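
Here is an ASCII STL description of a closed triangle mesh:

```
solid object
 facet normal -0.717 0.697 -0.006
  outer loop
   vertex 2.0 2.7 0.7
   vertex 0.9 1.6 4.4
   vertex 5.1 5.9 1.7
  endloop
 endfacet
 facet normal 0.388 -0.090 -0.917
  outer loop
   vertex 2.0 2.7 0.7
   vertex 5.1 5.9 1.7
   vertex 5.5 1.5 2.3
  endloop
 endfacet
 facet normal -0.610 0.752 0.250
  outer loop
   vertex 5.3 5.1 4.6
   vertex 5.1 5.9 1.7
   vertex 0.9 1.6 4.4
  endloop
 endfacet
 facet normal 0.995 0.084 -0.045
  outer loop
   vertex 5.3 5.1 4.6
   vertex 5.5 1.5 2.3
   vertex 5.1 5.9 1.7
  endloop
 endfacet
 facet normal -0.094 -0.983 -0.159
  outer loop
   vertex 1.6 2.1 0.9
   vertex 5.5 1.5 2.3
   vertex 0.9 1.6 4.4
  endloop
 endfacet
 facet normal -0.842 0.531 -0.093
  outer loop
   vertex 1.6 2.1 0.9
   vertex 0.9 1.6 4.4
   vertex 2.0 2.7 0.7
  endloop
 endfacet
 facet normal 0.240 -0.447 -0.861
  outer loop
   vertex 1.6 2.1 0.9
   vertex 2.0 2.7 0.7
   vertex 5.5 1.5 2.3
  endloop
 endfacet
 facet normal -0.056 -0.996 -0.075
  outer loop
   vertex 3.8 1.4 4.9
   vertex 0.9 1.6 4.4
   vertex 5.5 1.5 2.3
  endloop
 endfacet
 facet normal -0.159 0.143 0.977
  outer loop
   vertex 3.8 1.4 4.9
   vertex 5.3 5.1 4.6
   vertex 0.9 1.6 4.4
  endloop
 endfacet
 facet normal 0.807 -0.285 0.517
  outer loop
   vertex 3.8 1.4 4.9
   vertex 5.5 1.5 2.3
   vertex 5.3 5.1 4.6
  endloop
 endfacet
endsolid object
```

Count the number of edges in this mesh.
15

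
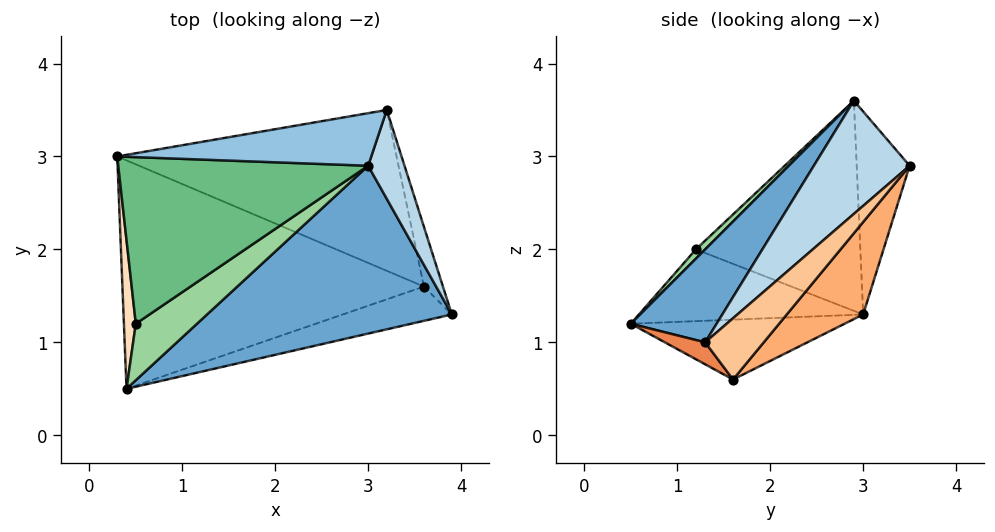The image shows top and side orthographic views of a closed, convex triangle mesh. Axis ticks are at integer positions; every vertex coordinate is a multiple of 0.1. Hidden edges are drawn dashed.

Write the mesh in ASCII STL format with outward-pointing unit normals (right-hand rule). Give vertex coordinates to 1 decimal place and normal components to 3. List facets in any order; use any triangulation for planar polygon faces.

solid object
 facet normal 0.214 -0.797 0.565
  outer loop
   vertex 3.0 2.9 3.6
   vertex 0.4 0.5 1.2
   vertex 3.9 1.3 1.0
  endloop
 endfacet
 facet normal -0.416 0.746 0.520
  outer loop
   vertex 3.2 3.5 2.9
   vertex 0.3 3.0 1.3
   vertex 3.0 2.9 3.6
  endloop
 endfacet
 facet normal 0.951 0.039 0.305
  outer loop
   vertex 3.2 3.5 2.9
   vertex 3.0 2.9 3.6
   vertex 3.9 1.3 1.0
  endloop
 endfacet
 facet normal -0.195 0.031 -0.980
  outer loop
   vertex 3.6 1.6 0.6
   vertex 0.4 0.5 1.2
   vertex 0.3 3.0 1.3
  endloop
 endfacet
 facet normal 0.132 -0.743 -0.656
  outer loop
   vertex 3.6 1.6 0.6
   vertex 3.9 1.3 1.0
   vertex 0.4 0.5 1.2
  endloop
 endfacet
 facet normal 0.200 0.772 -0.603
  outer loop
   vertex 3.6 1.6 0.6
   vertex 0.3 3.0 1.3
   vertex 3.2 3.5 2.9
  endloop
 endfacet
 facet normal 0.833 0.489 -0.259
  outer loop
   vertex 3.6 1.6 0.6
   vertex 3.2 3.5 2.9
   vertex 3.9 1.3 1.0
  endloop
 endfacet
 facet normal -0.985 -0.046 0.163
  outer loop
   vertex 0.5 1.2 2.0
   vertex 0.3 3.0 1.3
   vertex 0.4 0.5 1.2
  endloop
 endfacet
 facet normal -0.628 0.221 0.747
  outer loop
   vertex 0.5 1.2 2.0
   vertex 3.0 2.9 3.6
   vertex 0.3 3.0 1.3
  endloop
 endfacet
 facet normal 0.098 -0.755 0.648
  outer loop
   vertex 0.5 1.2 2.0
   vertex 0.4 0.5 1.2
   vertex 3.0 2.9 3.6
  endloop
 endfacet
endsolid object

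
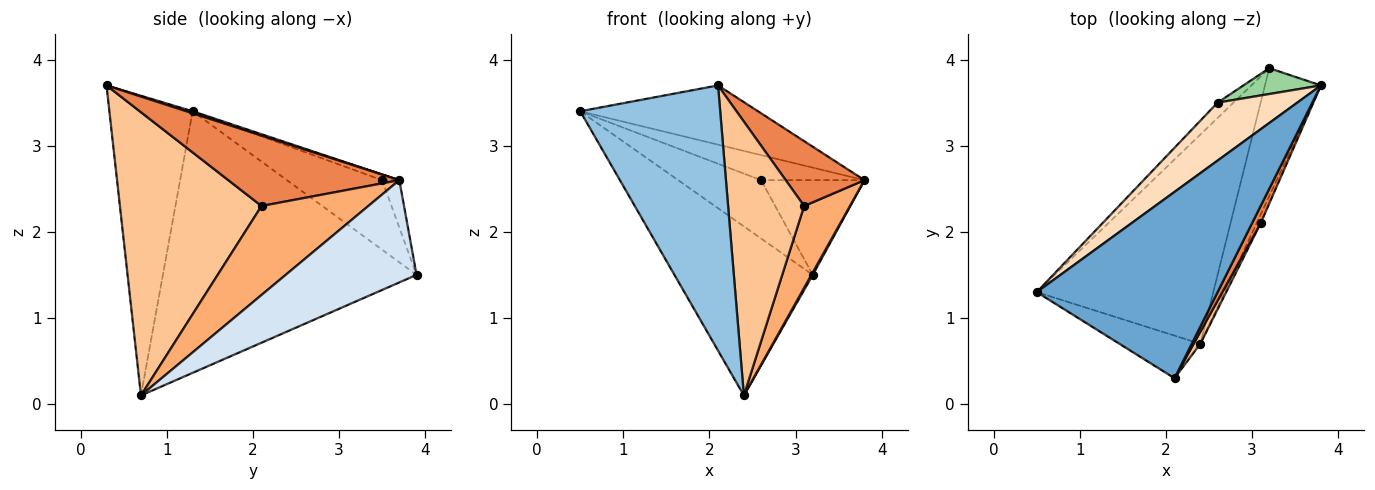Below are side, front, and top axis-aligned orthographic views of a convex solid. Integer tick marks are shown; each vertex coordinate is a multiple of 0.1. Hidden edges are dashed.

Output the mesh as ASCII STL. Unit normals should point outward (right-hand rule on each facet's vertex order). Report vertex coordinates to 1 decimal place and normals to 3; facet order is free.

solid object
 facet normal 0.011 0.303 0.953
  outer loop
   vertex 2.1 0.3 3.7
   vertex 3.8 3.7 2.6
   vertex 0.5 1.3 3.4
  endloop
 endfacet
 facet normal -0.506 -0.851 -0.137
  outer loop
   vertex 2.4 0.7 0.1
   vertex 2.1 0.3 3.7
   vertex 0.5 1.3 3.4
  endloop
 endfacet
 facet normal -0.755 0.412 -0.510
  outer loop
   vertex 3.2 3.9 1.5
   vertex 2.4 0.7 0.1
   vertex 0.5 1.3 3.4
  endloop
 endfacet
 facet normal 0.877 -0.009 -0.480
  outer loop
   vertex 3.2 3.9 1.5
   vertex 3.8 3.7 2.6
   vertex 2.4 0.7 0.1
  endloop
 endfacet
 facet normal 0.903 -0.416 0.110
  outer loop
   vertex 3.1 2.1 2.3
   vertex 3.8 3.7 2.6
   vertex 2.1 0.3 3.7
  endloop
 endfacet
 facet normal 0.918 -0.394 -0.041
  outer loop
   vertex 3.1 2.1 2.3
   vertex 2.4 0.7 0.1
   vertex 3.8 3.7 2.6
  endloop
 endfacet
 facet normal 0.881 -0.473 0.021
  outer loop
   vertex 3.1 2.1 2.3
   vertex 2.1 0.3 3.7
   vertex 2.4 0.7 0.1
  endloop
 endfacet
 facet normal -0.066 0.396 0.916
  outer loop
   vertex 2.6 3.5 2.6
   vertex 0.5 1.3 3.4
   vertex 3.8 3.7 2.6
  endloop
 endfacet
 facet normal -0.743 0.647 -0.170
  outer loop
   vertex 2.6 3.5 2.6
   vertex 3.2 3.9 1.5
   vertex 0.5 1.3 3.4
  endloop
 endfacet
 facet normal -0.159 0.953 0.260
  outer loop
   vertex 2.6 3.5 2.6
   vertex 3.8 3.7 2.6
   vertex 3.2 3.9 1.5
  endloop
 endfacet
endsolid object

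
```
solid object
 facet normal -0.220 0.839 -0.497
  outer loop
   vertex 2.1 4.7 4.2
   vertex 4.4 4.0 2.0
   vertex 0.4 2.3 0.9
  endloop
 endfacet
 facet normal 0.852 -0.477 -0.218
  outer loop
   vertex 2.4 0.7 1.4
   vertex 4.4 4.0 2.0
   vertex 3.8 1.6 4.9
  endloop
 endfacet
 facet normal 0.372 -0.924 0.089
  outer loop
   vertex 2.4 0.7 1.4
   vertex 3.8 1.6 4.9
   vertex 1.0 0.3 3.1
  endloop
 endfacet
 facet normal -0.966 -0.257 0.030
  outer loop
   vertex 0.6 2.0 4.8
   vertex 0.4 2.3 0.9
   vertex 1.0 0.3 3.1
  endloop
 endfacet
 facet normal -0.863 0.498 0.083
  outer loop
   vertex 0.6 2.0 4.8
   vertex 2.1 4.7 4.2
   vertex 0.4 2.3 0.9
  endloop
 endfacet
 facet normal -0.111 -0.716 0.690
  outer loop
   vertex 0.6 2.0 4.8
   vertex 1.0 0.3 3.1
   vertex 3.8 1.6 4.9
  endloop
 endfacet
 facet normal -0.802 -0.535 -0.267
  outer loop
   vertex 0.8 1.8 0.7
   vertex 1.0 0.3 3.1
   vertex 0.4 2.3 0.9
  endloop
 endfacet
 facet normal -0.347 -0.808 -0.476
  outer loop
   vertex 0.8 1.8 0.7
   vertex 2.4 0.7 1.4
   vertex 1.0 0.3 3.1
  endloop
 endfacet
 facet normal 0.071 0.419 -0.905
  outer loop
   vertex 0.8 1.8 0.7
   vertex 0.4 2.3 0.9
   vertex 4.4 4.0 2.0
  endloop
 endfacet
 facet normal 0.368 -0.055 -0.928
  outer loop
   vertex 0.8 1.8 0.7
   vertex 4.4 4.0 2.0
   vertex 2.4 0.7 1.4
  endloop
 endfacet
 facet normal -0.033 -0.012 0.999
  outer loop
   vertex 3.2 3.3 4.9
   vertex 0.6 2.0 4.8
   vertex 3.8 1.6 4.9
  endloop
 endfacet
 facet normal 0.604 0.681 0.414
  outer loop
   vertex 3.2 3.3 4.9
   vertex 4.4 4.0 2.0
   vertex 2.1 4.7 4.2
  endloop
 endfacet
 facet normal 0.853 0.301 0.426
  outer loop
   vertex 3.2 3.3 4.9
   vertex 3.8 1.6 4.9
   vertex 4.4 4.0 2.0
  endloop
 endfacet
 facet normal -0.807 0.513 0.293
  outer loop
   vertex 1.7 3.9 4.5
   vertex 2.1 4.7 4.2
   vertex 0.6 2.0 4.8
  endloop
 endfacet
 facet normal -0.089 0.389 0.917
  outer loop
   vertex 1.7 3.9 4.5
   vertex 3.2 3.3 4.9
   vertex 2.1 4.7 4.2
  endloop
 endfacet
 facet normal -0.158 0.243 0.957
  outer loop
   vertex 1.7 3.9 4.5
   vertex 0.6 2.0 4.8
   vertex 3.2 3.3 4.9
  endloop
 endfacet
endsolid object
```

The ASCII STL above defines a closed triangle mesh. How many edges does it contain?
24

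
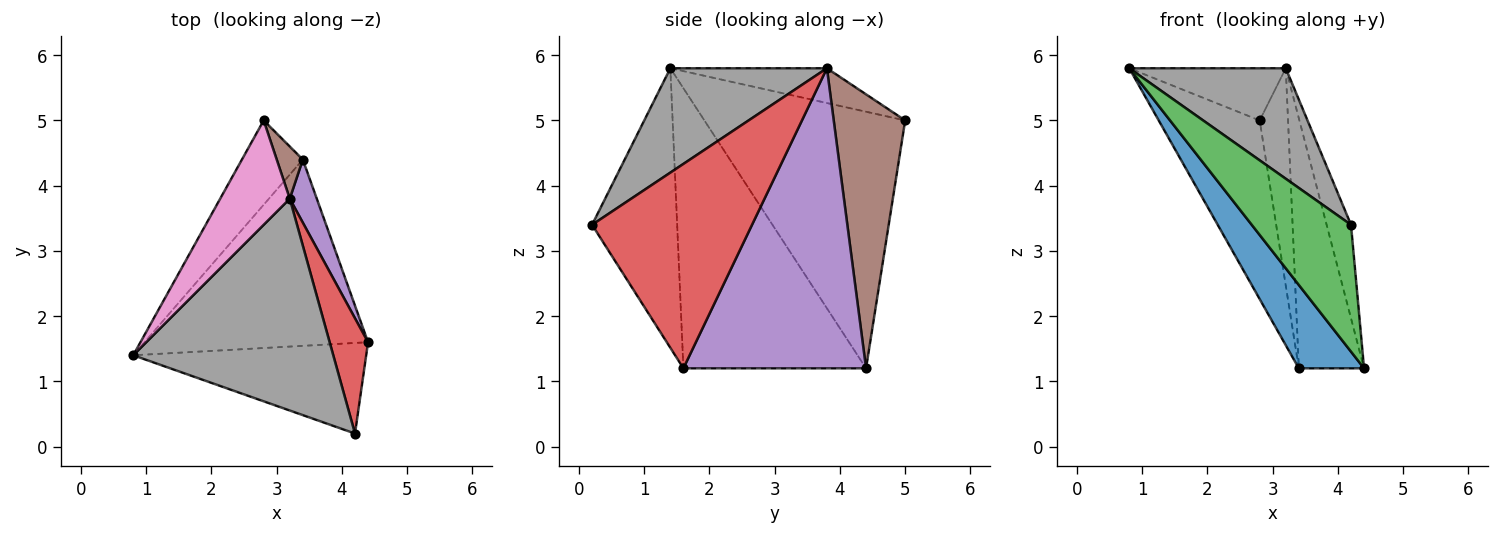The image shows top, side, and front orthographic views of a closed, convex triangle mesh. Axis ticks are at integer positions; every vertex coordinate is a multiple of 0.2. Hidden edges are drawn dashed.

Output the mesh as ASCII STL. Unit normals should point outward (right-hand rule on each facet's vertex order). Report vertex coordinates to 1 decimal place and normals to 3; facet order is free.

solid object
 facet normal -0.753 -0.269 -0.601
  outer loop
   vertex 3.4 4.4 1.2
   vertex 4.4 1.6 1.2
   vertex 0.8 1.4 5.8
  endloop
 endfacet
 facet normal -0.874 0.439 -0.207
  outer loop
   vertex 3.4 4.4 1.2
   vertex 0.8 1.4 5.8
   vertex 2.8 5.0 5.0
  endloop
 endfacet
 facet normal -0.572 -0.667 -0.477
  outer loop
   vertex 4.2 0.2 3.4
   vertex 0.8 1.4 5.8
   vertex 4.4 1.6 1.2
  endloop
 endfacet
 facet normal 0.972 0.148 0.183
  outer loop
   vertex 3.2 3.8 5.8
   vertex 4.2 0.2 3.4
   vertex 4.4 1.6 1.2
  endloop
 endfacet
 facet normal 0.938 0.335 0.085
  outer loop
   vertex 3.2 3.8 5.8
   vertex 4.4 1.6 1.2
   vertex 3.4 4.4 1.2
  endloop
 endfacet
 facet normal 0.926 0.367 0.088
  outer loop
   vertex 3.2 3.8 5.8
   vertex 3.4 4.4 1.2
   vertex 2.8 5.0 5.0
  endloop
 endfacet
 facet normal -0.408 0.408 0.816
  outer loop
   vertex 3.2 3.8 5.8
   vertex 2.8 5.0 5.0
   vertex 0.8 1.4 5.8
  endloop
 endfacet
 facet normal 0.420 -0.420 0.805
  outer loop
   vertex 3.2 3.8 5.8
   vertex 0.8 1.4 5.8
   vertex 4.2 0.2 3.4
  endloop
 endfacet
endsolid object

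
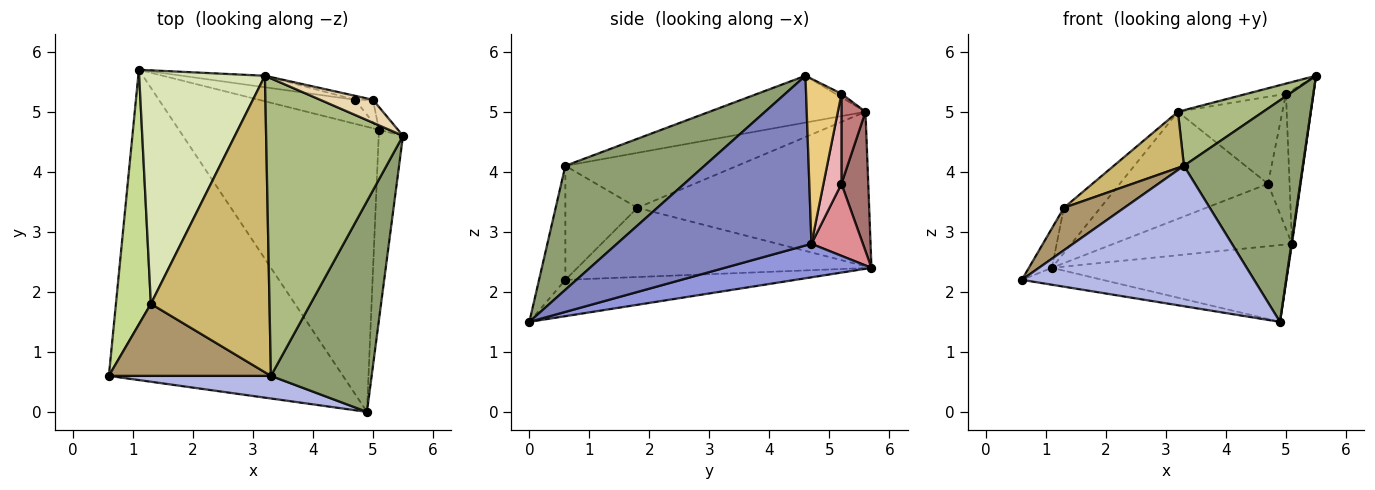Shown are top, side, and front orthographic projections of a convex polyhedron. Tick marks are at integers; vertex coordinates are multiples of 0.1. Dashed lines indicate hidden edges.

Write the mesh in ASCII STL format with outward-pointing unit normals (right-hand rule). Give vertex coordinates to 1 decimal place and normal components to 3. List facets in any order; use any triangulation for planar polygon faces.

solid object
 facet normal -0.153 0.054 -0.987
  outer loop
   vertex 4.9 0.0 1.5
   vertex 0.6 0.6 2.2
   vertex 1.1 5.7 2.4
  endloop
 endfacet
 facet normal 0.990 -0.003 -0.142
  outer loop
   vertex 5.1 4.7 2.8
   vertex 5.5 4.6 5.6
   vertex 4.9 0.0 1.5
  endloop
 endfacet
 facet normal 0.160 0.257 -0.953
  outer loop
   vertex 5.1 4.7 2.8
   vertex 4.9 0.0 1.5
   vertex 1.1 5.7 2.4
  endloop
 endfacet
 facet normal -0.111 -0.981 0.158
  outer loop
   vertex 3.3 0.6 4.1
   vertex 0.6 0.6 2.2
   vertex 4.9 0.0 1.5
  endloop
 endfacet
 facet normal 0.647 -0.553 0.526
  outer loop
   vertex 3.3 0.6 4.1
   vertex 4.9 0.0 1.5
   vertex 5.5 4.6 5.6
  endloop
 endfacet
 facet normal -0.319 -0.174 0.932
  outer loop
   vertex 3.3 0.6 4.1
   vertex 5.5 4.6 5.6
   vertex 3.2 5.6 5.0
  endloop
 endfacet
 facet normal -0.890 0.070 0.450
  outer loop
   vertex 1.3 1.8 3.4
   vertex 1.1 5.7 2.4
   vertex 0.6 0.6 2.2
  endloop
 endfacet
 facet normal -0.770 0.121 0.627
  outer loop
   vertex 1.3 1.8 3.4
   vertex 3.2 5.6 5.0
   vertex 1.1 5.7 2.4
  endloop
 endfacet
 facet normal -0.518 -0.434 0.737
  outer loop
   vertex 1.3 1.8 3.4
   vertex 0.6 0.6 2.2
   vertex 3.3 0.6 4.1
  endloop
 endfacet
 facet normal -0.415 -0.169 0.894
  outer loop
   vertex 1.3 1.8 3.4
   vertex 3.3 0.6 4.1
   vertex 3.2 5.6 5.0
  endloop
 endfacet
 facet normal 0.787 0.610 -0.091
  outer loop
   vertex 5.0 5.2 5.3
   vertex 5.5 4.6 5.6
   vertex 5.1 4.7 2.8
  endloop
 endfacet
 facet normal -0.062 0.404 0.912
  outer loop
   vertex 5.0 5.2 5.3
   vertex 3.2 5.6 5.0
   vertex 5.5 4.6 5.6
  endloop
 endfacet
 facet normal 0.177 0.979 -0.105
  outer loop
   vertex 4.7 5.2 3.8
   vertex 1.1 5.7 2.4
   vertex 3.2 5.6 5.0
  endloop
 endfacet
 facet normal 0.224 0.974 -0.045
  outer loop
   vertex 4.7 5.2 3.8
   vertex 3.2 5.6 5.0
   vertex 5.0 5.2 5.3
  endloop
 endfacet
 facet normal 0.260 0.901 -0.347
  outer loop
   vertex 4.7 5.2 3.8
   vertex 5.1 4.7 2.8
   vertex 1.1 5.7 2.4
  endloop
 endfacet
 facet normal 0.635 0.762 -0.127
  outer loop
   vertex 4.7 5.2 3.8
   vertex 5.0 5.2 5.3
   vertex 5.1 4.7 2.8
  endloop
 endfacet
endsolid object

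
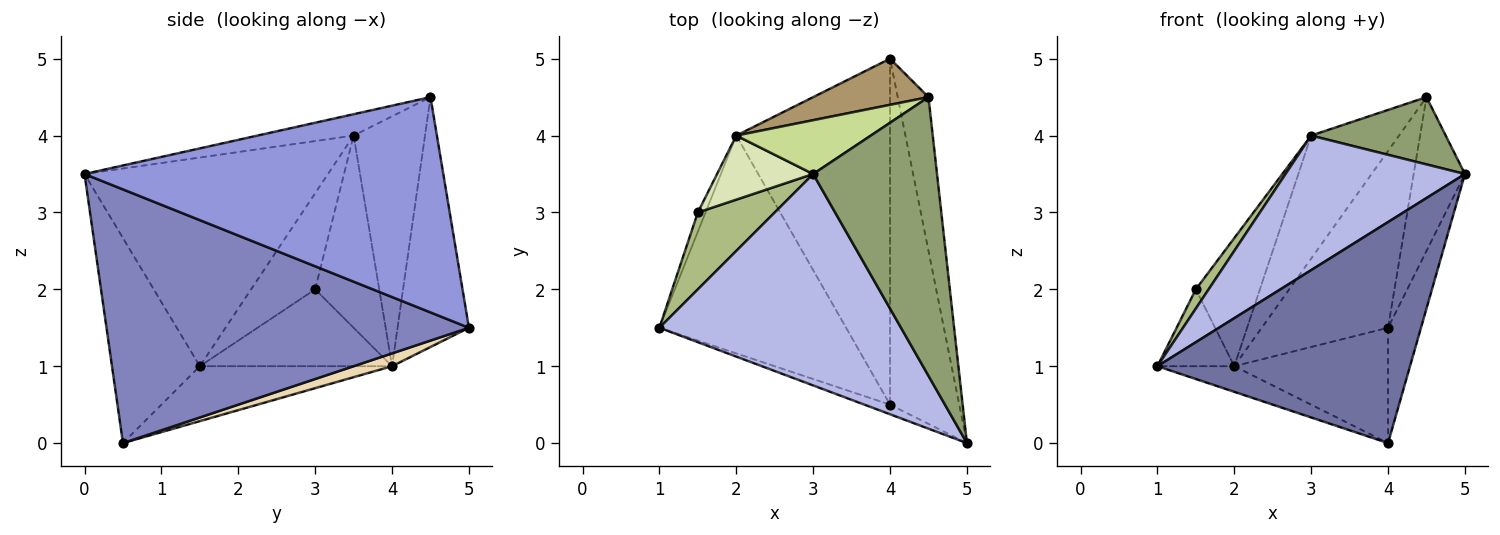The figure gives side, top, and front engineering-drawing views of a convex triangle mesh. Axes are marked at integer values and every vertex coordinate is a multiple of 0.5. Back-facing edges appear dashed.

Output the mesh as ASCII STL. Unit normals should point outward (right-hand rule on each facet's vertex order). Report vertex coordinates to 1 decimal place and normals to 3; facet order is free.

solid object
 facet normal -0.328 -0.944 -0.041
  outer loop
   vertex 4.0 0.5 0.0
   vertex 5.0 0.0 3.5
   vertex 1.0 1.5 1.0
  endloop
 endfacet
 facet normal 0.961 0.087 -0.262
  outer loop
   vertex 4.0 0.5 0.0
   vertex 4.0 5.0 1.5
   vertex 5.0 0.0 3.5
  endloop
 endfacet
 facet normal 0.980 0.140 -0.140
  outer loop
   vertex 4.5 4.5 4.5
   vertex 5.0 0.0 3.5
   vertex 4.0 5.0 1.5
  endloop
 endfacet
 facet normal -0.589 -0.434 0.682
  outer loop
   vertex 3.0 3.5 4.0
   vertex 1.0 1.5 1.0
   vertex 5.0 0.0 3.5
  endloop
 endfacet
 facet normal -0.165 -0.231 0.959
  outer loop
   vertex 3.0 3.5 4.0
   vertex 5.0 0.0 3.5
   vertex 4.5 4.5 4.5
  endloop
 endfacet
 facet normal -0.772 -0.154 0.617
  outer loop
   vertex 1.5 3.0 2.0
   vertex 1.0 1.5 1.0
   vertex 3.0 3.5 4.0
  endloop
 endfacet
 facet normal -0.597 0.735 0.322
  outer loop
   vertex 2.0 4.0 1.0
   vertex 3.0 3.5 4.0
   vertex 4.5 4.5 4.5
  endloop
 endfacet
 facet normal -0.667 0.667 0.333
  outer loop
   vertex 2.0 4.0 1.0
   vertex 1.5 3.0 2.0
   vertex 3.0 3.5 4.0
  endloop
 endfacet
 facet normal -0.480 0.849 0.221
  outer loop
   vertex 2.0 4.0 1.0
   vertex 4.5 4.5 4.5
   vertex 4.0 5.0 1.5
  endloop
 endfacet
 facet normal -0.925 0.370 -0.092
  outer loop
   vertex 2.0 4.0 1.0
   vertex 1.0 1.5 1.0
   vertex 1.5 3.0 2.0
  endloop
 endfacet
 facet normal -0.280 0.112 -0.953
  outer loop
   vertex 2.0 4.0 1.0
   vertex 4.0 0.5 0.0
   vertex 1.0 1.5 1.0
  endloop
 endfacet
 facet normal 0.079 0.315 -0.946
  outer loop
   vertex 2.0 4.0 1.0
   vertex 4.0 5.0 1.5
   vertex 4.0 0.5 0.0
  endloop
 endfacet
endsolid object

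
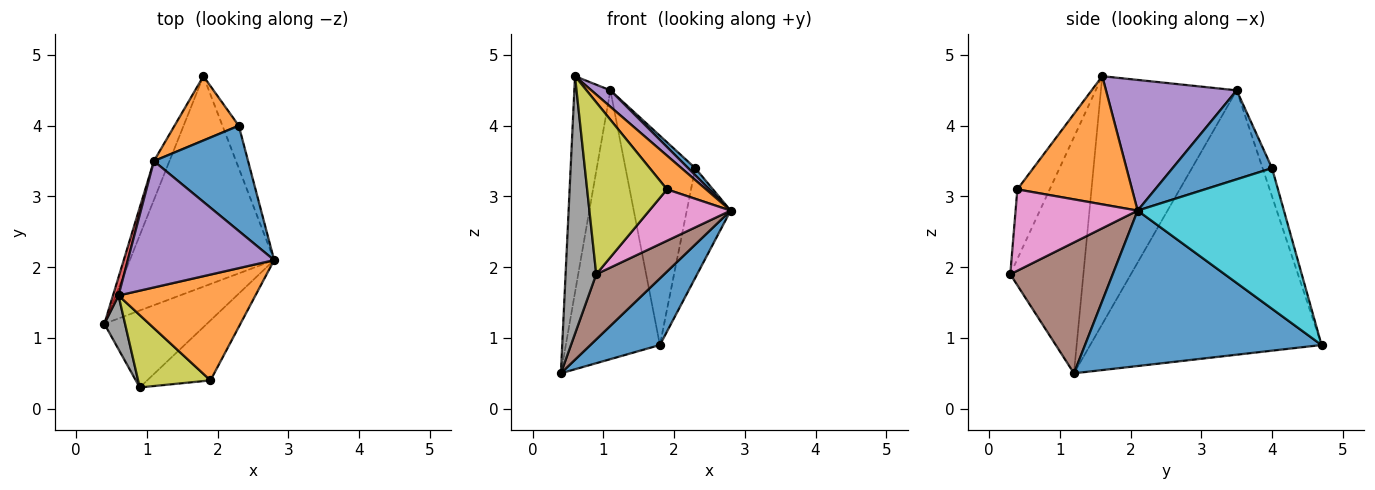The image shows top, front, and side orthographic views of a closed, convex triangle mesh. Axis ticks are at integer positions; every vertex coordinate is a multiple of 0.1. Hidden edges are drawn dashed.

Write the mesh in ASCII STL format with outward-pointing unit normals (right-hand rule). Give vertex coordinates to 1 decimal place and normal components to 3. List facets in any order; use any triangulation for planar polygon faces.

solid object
 facet normal 0.716 -0.211 -0.665
  outer loop
   vertex 1.8 4.7 0.9
   vertex 2.8 2.1 2.8
   vertex 0.4 1.2 0.5
  endloop
 endfacet
 facet normal 0.666 -0.227 0.711
  outer loop
   vertex 1.9 0.4 3.1
   vertex 2.8 2.1 2.8
   vertex 0.6 1.6 4.7
  endloop
 endfacet
 facet normal -0.925 0.376 -0.054
  outer loop
   vertex 1.1 3.5 4.5
   vertex 1.8 4.7 0.9
   vertex 0.4 1.2 0.5
  endloop
 endfacet
 facet normal -0.966 0.257 0.022
  outer loop
   vertex 1.1 3.5 4.5
   vertex 0.4 1.2 0.5
   vertex 0.6 1.6 4.7
  endloop
 endfacet
 facet normal 0.663 -0.096 0.742
  outer loop
   vertex 1.1 3.5 4.5
   vertex 0.6 1.6 4.7
   vertex 2.8 2.1 2.8
  endloop
 endfacet
 facet normal 0.698 -0.463 -0.547
  outer loop
   vertex 0.9 0.3 1.9
   vertex 0.4 1.2 0.5
   vertex 2.8 2.1 2.8
  endloop
 endfacet
 facet normal 0.699 -0.466 -0.543
  outer loop
   vertex 0.9 0.3 1.9
   vertex 2.8 2.1 2.8
   vertex 1.9 0.4 3.1
  endloop
 endfacet
 facet normal -0.919 -0.385 0.080
  outer loop
   vertex 0.9 0.3 1.9
   vertex 0.6 1.6 4.7
   vertex 0.4 1.2 0.5
  endloop
 endfacet
 facet normal -0.350 -0.863 0.363
  outer loop
   vertex 0.9 0.3 1.9
   vertex 1.9 0.4 3.1
   vertex 0.6 1.6 4.7
  endloop
 endfacet
 facet normal 0.952 0.285 -0.110
  outer loop
   vertex 2.3 4.0 3.4
   vertex 2.8 2.1 2.8
   vertex 1.8 4.7 0.9
  endloop
 endfacet
 facet normal 0.686 -0.049 0.726
  outer loop
   vertex 2.3 4.0 3.4
   vertex 1.1 3.5 4.5
   vertex 2.8 2.1 2.8
  endloop
 endfacet
 facet normal -0.128 0.948 0.291
  outer loop
   vertex 2.3 4.0 3.4
   vertex 1.8 4.7 0.9
   vertex 1.1 3.5 4.5
  endloop
 endfacet
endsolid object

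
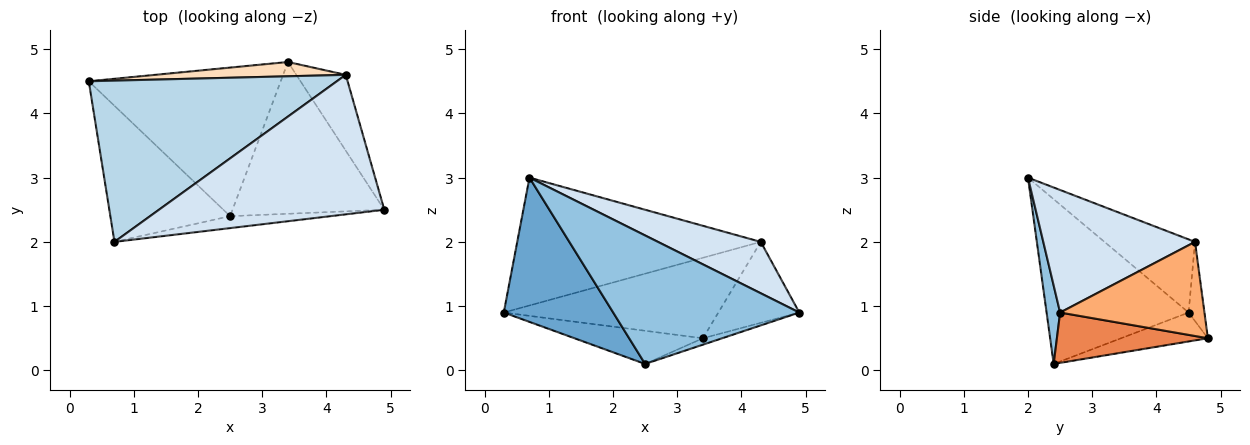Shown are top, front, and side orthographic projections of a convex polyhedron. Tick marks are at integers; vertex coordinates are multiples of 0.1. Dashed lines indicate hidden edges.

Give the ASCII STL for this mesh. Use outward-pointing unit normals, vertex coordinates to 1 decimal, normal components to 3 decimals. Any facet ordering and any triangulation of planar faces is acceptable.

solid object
 facet normal -0.686 -0.529 -0.499
  outer loop
   vertex 2.5 2.4 0.1
   vertex 0.7 2.0 3.0
   vertex 0.3 4.5 0.9
  endloop
 endfacet
 facet normal 0.072 -0.993 -0.092
  outer loop
   vertex 2.5 2.4 0.1
   vertex 4.9 2.5 0.9
   vertex 0.7 2.0 3.0
  endloop
 endfacet
 facet normal -0.225 0.605 0.763
  outer loop
   vertex 4.3 4.6 2.0
   vertex 0.3 4.5 0.9
   vertex 0.7 2.0 3.0
  endloop
 endfacet
 facet normal 0.455 -0.308 0.836
  outer loop
   vertex 4.3 4.6 2.0
   vertex 0.7 2.0 3.0
   vertex 4.9 2.5 0.9
  endloop
 endfacet
 facet normal 0.314 0.040 -0.948
  outer loop
   vertex 3.4 4.8 0.5
   vertex 4.9 2.5 0.9
   vertex 2.5 2.4 0.1
  endloop
 endfacet
 facet normal 0.793 0.445 -0.416
  outer loop
   vertex 3.4 4.8 0.5
   vertex 4.3 4.6 2.0
   vertex 4.9 2.5 0.9
  endloop
 endfacet
 facet normal -0.145 0.215 -0.966
  outer loop
   vertex 3.4 4.8 0.5
   vertex 2.5 2.4 0.1
   vertex 0.3 4.5 0.9
  endloop
 endfacet
 facet normal -0.073 0.982 0.174
  outer loop
   vertex 3.4 4.8 0.5
   vertex 0.3 4.5 0.9
   vertex 4.3 4.6 2.0
  endloop
 endfacet
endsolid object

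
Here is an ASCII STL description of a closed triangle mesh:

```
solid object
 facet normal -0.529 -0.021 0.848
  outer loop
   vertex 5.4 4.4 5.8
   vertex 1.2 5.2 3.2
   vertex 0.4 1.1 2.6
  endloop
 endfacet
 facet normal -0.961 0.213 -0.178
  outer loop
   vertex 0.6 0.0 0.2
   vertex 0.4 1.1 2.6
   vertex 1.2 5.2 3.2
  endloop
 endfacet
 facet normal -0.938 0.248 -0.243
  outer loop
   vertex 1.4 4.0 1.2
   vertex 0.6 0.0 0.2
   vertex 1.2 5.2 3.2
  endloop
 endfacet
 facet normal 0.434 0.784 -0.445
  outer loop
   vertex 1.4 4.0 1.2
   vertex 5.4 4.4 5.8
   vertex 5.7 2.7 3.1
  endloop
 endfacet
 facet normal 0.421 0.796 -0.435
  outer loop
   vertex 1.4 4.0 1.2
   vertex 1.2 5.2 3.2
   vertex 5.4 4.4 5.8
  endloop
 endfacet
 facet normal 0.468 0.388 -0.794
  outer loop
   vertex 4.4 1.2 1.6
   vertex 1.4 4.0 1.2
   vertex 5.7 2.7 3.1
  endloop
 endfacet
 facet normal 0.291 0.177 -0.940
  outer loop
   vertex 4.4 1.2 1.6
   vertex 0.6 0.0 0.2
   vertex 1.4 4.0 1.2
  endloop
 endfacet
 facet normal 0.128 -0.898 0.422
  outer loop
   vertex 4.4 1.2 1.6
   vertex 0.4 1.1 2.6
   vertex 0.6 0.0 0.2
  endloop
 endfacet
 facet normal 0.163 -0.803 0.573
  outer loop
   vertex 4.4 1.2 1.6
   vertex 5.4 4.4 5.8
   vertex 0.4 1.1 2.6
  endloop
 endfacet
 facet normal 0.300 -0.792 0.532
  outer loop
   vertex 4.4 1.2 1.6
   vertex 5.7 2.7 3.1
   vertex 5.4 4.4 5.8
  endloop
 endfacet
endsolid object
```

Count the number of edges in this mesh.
15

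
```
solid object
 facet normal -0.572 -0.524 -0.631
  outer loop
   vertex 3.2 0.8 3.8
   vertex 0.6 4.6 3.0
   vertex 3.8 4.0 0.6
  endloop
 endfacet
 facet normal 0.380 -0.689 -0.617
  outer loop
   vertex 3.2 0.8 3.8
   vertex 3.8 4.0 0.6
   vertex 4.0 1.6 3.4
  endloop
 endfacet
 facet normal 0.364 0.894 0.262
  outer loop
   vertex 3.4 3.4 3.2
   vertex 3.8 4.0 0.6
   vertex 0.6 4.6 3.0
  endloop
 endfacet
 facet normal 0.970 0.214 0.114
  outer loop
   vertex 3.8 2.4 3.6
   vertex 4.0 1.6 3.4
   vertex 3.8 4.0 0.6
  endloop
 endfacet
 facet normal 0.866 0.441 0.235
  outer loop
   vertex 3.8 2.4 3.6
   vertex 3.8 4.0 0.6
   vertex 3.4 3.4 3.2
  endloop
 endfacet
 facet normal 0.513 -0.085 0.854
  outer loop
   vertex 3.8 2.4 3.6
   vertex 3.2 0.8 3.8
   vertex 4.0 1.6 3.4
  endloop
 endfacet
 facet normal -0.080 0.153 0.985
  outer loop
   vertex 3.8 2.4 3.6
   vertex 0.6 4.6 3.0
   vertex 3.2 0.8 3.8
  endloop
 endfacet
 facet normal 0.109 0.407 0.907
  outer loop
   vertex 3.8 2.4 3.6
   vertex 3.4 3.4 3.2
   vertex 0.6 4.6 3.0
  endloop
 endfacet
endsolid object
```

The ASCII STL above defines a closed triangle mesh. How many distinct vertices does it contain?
6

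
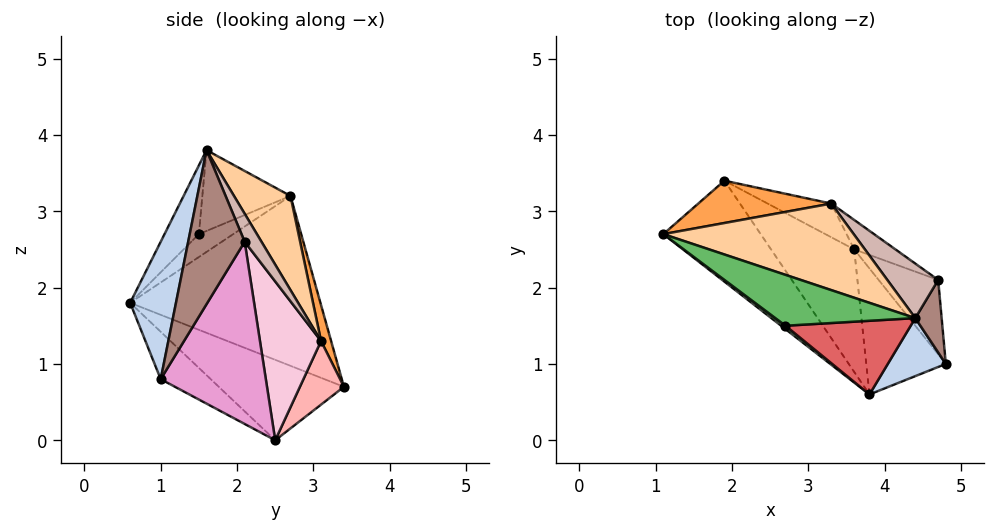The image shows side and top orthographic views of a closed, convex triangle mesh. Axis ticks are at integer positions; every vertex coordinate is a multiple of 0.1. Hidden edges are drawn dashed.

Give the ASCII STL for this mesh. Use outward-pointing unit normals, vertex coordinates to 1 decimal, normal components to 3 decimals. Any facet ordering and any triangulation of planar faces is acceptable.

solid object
 facet normal -0.683 -0.617 -0.391
  outer loop
   vertex 3.8 0.6 1.8
   vertex 1.1 2.7 3.2
   vertex 1.9 3.4 0.7
  endloop
 endfacet
 facet normal 0.553 -0.799 0.234
  outer loop
   vertex 3.8 0.6 1.8
   vertex 4.8 1.0 0.8
   vertex 4.4 1.6 3.8
  endloop
 endfacet
 facet normal 0.079 0.953 0.292
  outer loop
   vertex 3.3 3.1 1.3
   vertex 1.9 3.4 0.7
   vertex 1.1 2.7 3.2
  endloop
 endfacet
 facet normal 0.214 0.876 0.432
  outer loop
   vertex 3.3 3.1 1.3
   vertex 1.1 2.7 3.2
   vertex 4.4 1.6 3.8
  endloop
 endfacet
 facet normal -0.349 -0.717 0.604
  outer loop
   vertex 2.7 1.5 2.7
   vertex 4.4 1.6 3.8
   vertex 1.1 2.7 3.2
  endloop
 endfacet
 facet normal -0.574 -0.811 0.109
  outer loop
   vertex 2.7 1.5 2.7
   vertex 1.1 2.7 3.2
   vertex 3.8 0.6 1.8
  endloop
 endfacet
 facet normal -0.271 -0.826 0.494
  outer loop
   vertex 2.7 1.5 2.7
   vertex 3.8 0.6 1.8
   vertex 4.4 1.6 3.8
  endloop
 endfacet
 facet normal 0.331 0.883 -0.331
  outer loop
   vertex 3.6 2.5 0.0
   vertex 1.9 3.4 0.7
   vertex 3.3 3.1 1.3
  endloop
 endfacet
 facet normal -0.387 -0.655 -0.649
  outer loop
   vertex 3.6 2.5 0.0
   vertex 4.8 1.0 0.8
   vertex 3.8 0.6 1.8
  endloop
 endfacet
 facet normal -0.555 -0.602 -0.574
  outer loop
   vertex 3.6 2.5 0.0
   vertex 3.8 0.6 1.8
   vertex 1.9 3.4 0.7
  endloop
 endfacet
 facet normal 0.969 -0.183 0.166
  outer loop
   vertex 4.7 2.1 2.6
   vertex 4.4 1.6 3.8
   vertex 4.8 1.0 0.8
  endloop
 endfacet
 facet normal 0.233 0.876 0.423
  outer loop
   vertex 4.7 2.1 2.6
   vertex 3.3 3.1 1.3
   vertex 4.4 1.6 3.8
  endloop
 endfacet
 facet normal 0.817 0.511 -0.267
  outer loop
   vertex 4.7 2.1 2.6
   vertex 4.8 1.0 0.8
   vertex 3.6 2.5 0.0
  endloop
 endfacet
 facet normal 0.675 0.717 -0.175
  outer loop
   vertex 4.7 2.1 2.6
   vertex 3.6 2.5 0.0
   vertex 3.3 3.1 1.3
  endloop
 endfacet
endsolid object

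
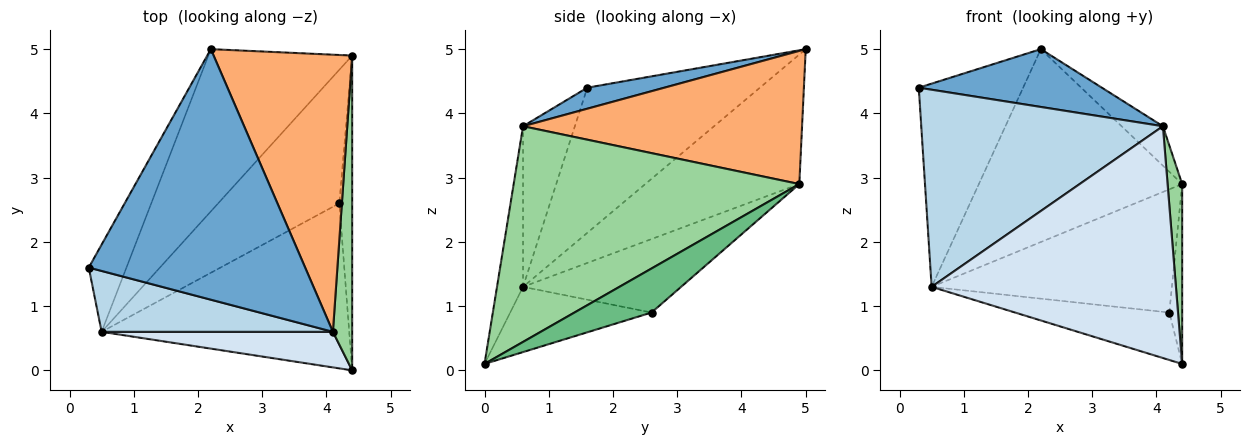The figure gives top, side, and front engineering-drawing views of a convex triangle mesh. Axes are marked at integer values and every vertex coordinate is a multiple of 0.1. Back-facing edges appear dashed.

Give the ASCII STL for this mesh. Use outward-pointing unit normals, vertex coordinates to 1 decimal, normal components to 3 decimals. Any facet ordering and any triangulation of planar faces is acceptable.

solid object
 facet normal 0.094 -0.224 0.970
  outer loop
   vertex 4.1 0.6 3.8
   vertex 2.2 5.0 5.0
   vertex 0.3 1.6 4.4
  endloop
 endfacet
 facet normal -0.245 0.268 -0.932
  outer loop
   vertex 0.5 0.6 1.3
   vertex 4.2 2.6 0.9
   vertex 4.4 0.0 0.1
  endloop
 endfacet
 facet normal -0.201 -0.936 0.289
  outer loop
   vertex 0.5 0.6 1.3
   vertex 4.1 0.6 3.8
   vertex 0.3 1.6 4.4
  endloop
 endfacet
 facet normal -0.105 -0.983 0.151
  outer loop
   vertex 0.5 0.6 1.3
   vertex 4.4 0.0 0.1
   vertex 4.1 0.6 3.8
  endloop
 endfacet
 facet normal -0.835 0.505 -0.217
  outer loop
   vertex 0.5 0.6 1.3
   vertex 0.3 1.6 4.4
   vertex 2.2 5.0 5.0
  endloop
 endfacet
 facet normal 0.689 0.102 0.717
  outer loop
   vertex 4.4 4.9 2.9
   vertex 2.2 5.0 5.0
   vertex 4.1 0.6 3.8
  endloop
 endfacet
 facet normal -0.502 0.662 -0.557
  outer loop
   vertex 4.4 4.9 2.9
   vertex 0.5 0.6 1.3
   vertex 2.2 5.0 5.0
  endloop
 endfacet
 facet normal -0.407 0.619 -0.671
  outer loop
   vertex 4.4 4.9 2.9
   vertex 4.2 2.6 0.9
   vertex 0.5 0.6 1.3
  endloop
 endfacet
 facet normal 0.948 0.158 -0.276
  outer loop
   vertex 4.4 4.9 2.9
   vertex 4.4 0.0 0.1
   vertex 4.2 2.6 0.9
  endloop
 endfacet
 facet normal 0.995 -0.051 0.089
  outer loop
   vertex 4.4 4.9 2.9
   vertex 4.1 0.6 3.8
   vertex 4.4 0.0 0.1
  endloop
 endfacet
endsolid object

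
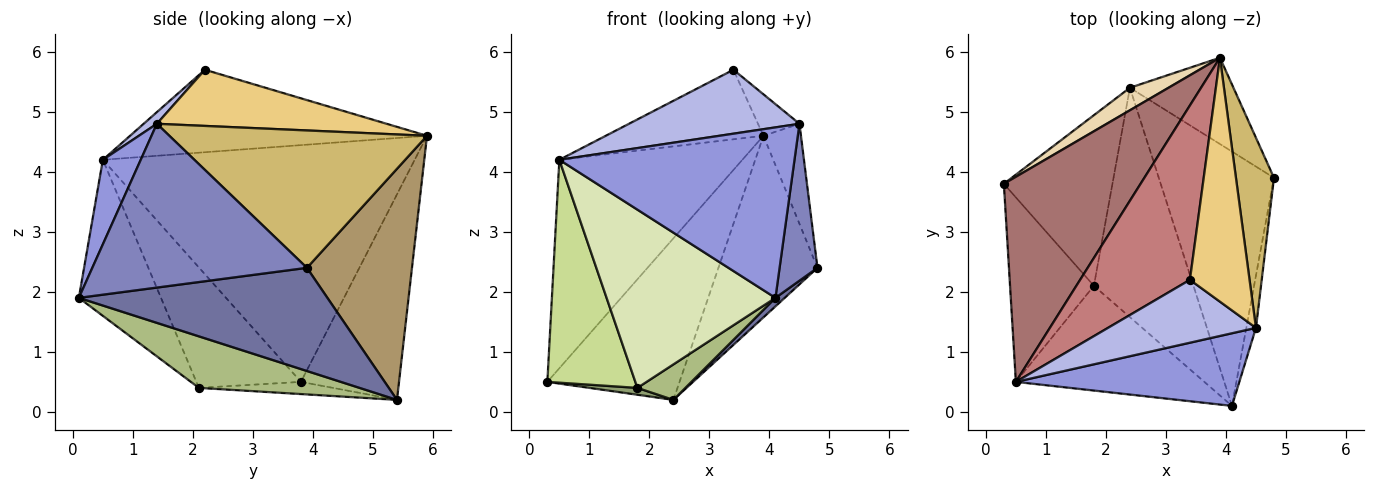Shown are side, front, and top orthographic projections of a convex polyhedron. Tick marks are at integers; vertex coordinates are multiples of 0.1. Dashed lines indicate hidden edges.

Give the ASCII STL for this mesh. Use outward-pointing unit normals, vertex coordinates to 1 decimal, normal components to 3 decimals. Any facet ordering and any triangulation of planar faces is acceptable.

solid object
 facet normal 0.667 -0.025 -0.745
  outer loop
   vertex 2.4 5.4 0.2
   vertex 4.8 3.9 2.4
   vertex 4.1 0.1 1.9
  endloop
 endfacet
 facet normal 0.983 -0.173 -0.058
  outer loop
   vertex 4.5 1.4 4.8
   vertex 4.1 0.1 1.9
   vertex 4.8 3.9 2.4
  endloop
 endfacet
 facet normal 0.147 -0.910 0.388
  outer loop
   vertex 4.5 1.4 4.8
   vertex 0.5 0.5 4.2
   vertex 4.1 0.1 1.9
  endloop
 endfacet
 facet normal 0.055 -0.712 0.700
  outer loop
   vertex 4.5 1.4 4.8
   vertex 3.4 2.2 5.7
   vertex 0.5 0.5 4.2
  endloop
 endfacet
 facet normal -0.111 -0.040 -0.993
  outer loop
   vertex 1.8 2.1 0.4
   vertex 0.3 3.8 0.5
   vertex 2.4 5.4 0.2
  endloop
 endfacet
 facet normal 0.455 -0.136 -0.880
  outer loop
   vertex 1.8 2.1 0.4
   vertex 2.4 5.4 0.2
   vertex 4.1 0.1 1.9
  endloop
 endfacet
 facet normal -0.675 -0.568 -0.470
  outer loop
   vertex 1.8 2.1 0.4
   vertex 0.5 0.5 4.2
   vertex 0.3 3.8 0.5
  endloop
 endfacet
 facet normal -0.387 -0.795 -0.467
  outer loop
   vertex 1.8 2.1 0.4
   vertex 4.1 0.1 1.9
   vertex 0.5 0.5 4.2
  endloop
 endfacet
 facet normal 0.692 0.652 -0.310
  outer loop
   vertex 3.9 5.9 4.6
   vertex 4.8 3.9 2.4
   vertex 2.4 5.4 0.2
  endloop
 endfacet
 facet normal 0.954 0.139 0.264
  outer loop
   vertex 3.9 5.9 4.6
   vertex 4.5 1.4 4.8
   vertex 4.8 3.9 2.4
  endloop
 endfacet
 facet normal 0.680 0.123 0.722
  outer loop
   vertex 3.9 5.9 4.6
   vertex 3.4 2.2 5.7
   vertex 4.5 1.4 4.8
  endloop
 endfacet
 facet normal -0.592 0.798 0.111
  outer loop
   vertex 3.9 5.9 4.6
   vertex 2.4 5.4 0.2
   vertex 0.3 3.8 0.5
  endloop
 endfacet
 facet normal -0.772 0.453 0.446
  outer loop
   vertex 3.9 5.9 4.6
   vertex 0.3 3.8 0.5
   vertex 0.5 0.5 4.2
  endloop
 endfacet
 facet normal -0.572 0.304 0.762
  outer loop
   vertex 3.9 5.9 4.6
   vertex 0.5 0.5 4.2
   vertex 3.4 2.2 5.7
  endloop
 endfacet
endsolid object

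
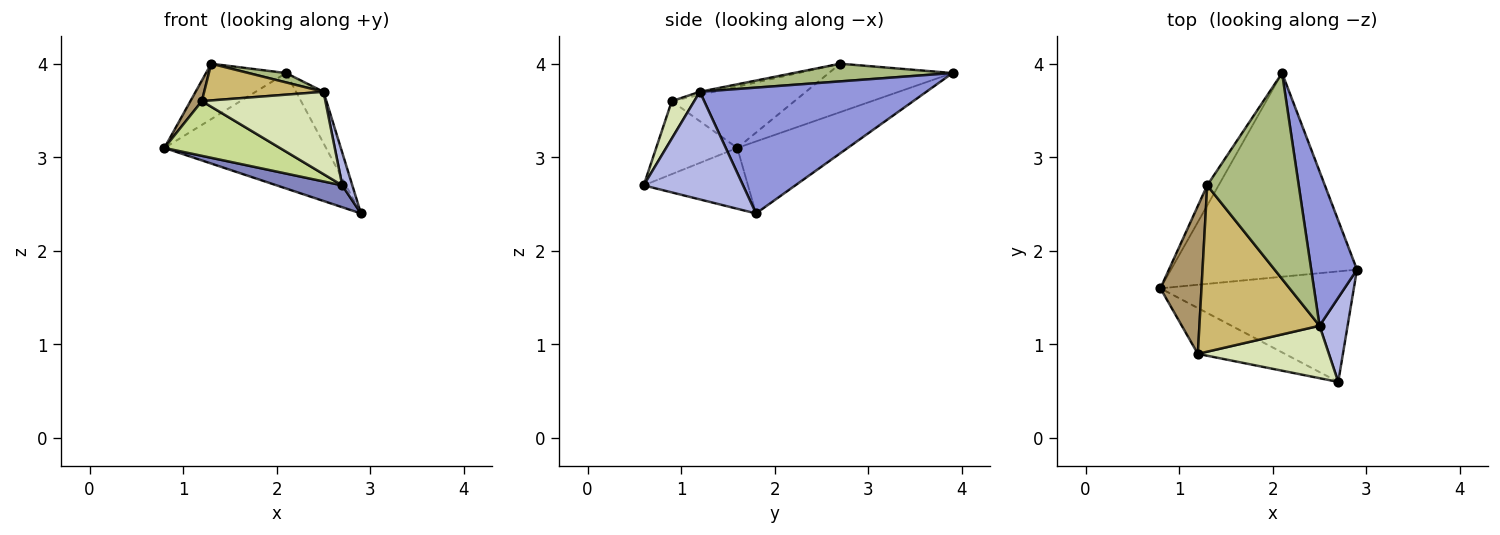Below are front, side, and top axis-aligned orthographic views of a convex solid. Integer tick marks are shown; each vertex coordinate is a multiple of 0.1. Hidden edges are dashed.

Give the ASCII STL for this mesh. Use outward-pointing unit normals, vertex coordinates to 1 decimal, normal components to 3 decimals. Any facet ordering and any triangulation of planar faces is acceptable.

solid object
 facet normal -0.319 0.467 -0.824
  outer loop
   vertex 2.1 3.9 3.9
   vertex 2.9 1.8 2.4
   vertex 0.8 1.6 3.1
  endloop
 endfacet
 facet normal -0.295 -0.185 -0.937
  outer loop
   vertex 2.7 0.6 2.7
   vertex 0.8 1.6 3.1
   vertex 2.9 1.8 2.4
  endloop
 endfacet
 facet normal 0.934 0.113 0.340
  outer loop
   vertex 2.5 1.2 3.7
   vertex 2.9 1.8 2.4
   vertex 2.1 3.9 3.9
  endloop
 endfacet
 facet normal 0.963 -0.098 0.251
  outer loop
   vertex 2.5 1.2 3.7
   vertex 2.7 0.6 2.7
   vertex 2.9 1.8 2.4
  endloop
 endfacet
 facet normal -0.824 0.533 -0.194
  outer loop
   vertex 1.3 2.7 4.0
   vertex 2.1 3.9 3.9
   vertex 0.8 1.6 3.1
  endloop
 endfacet
 facet normal 0.189 -0.045 0.981
  outer loop
   vertex 1.3 2.7 4.0
   vertex 2.5 1.2 3.7
   vertex 2.1 3.9 3.9
  endloop
 endfacet
 facet normal -0.474 -0.675 -0.565
  outer loop
   vertex 1.2 0.9 3.6
   vertex 0.8 1.6 3.1
   vertex 2.7 0.6 2.7
  endloop
 endfacet
 facet normal 0.152 -0.834 0.531
  outer loop
   vertex 1.2 0.9 3.6
   vertex 2.7 0.6 2.7
   vertex 2.5 1.2 3.7
  endloop
 endfacet
 facet normal -0.828 -0.077 0.555
  outer loop
   vertex 1.2 0.9 3.6
   vertex 1.3 2.7 4.0
   vertex 0.8 1.6 3.1
  endloop
 endfacet
 facet normal -0.025 -0.216 0.976
  outer loop
   vertex 1.2 0.9 3.6
   vertex 2.5 1.2 3.7
   vertex 1.3 2.7 4.0
  endloop
 endfacet
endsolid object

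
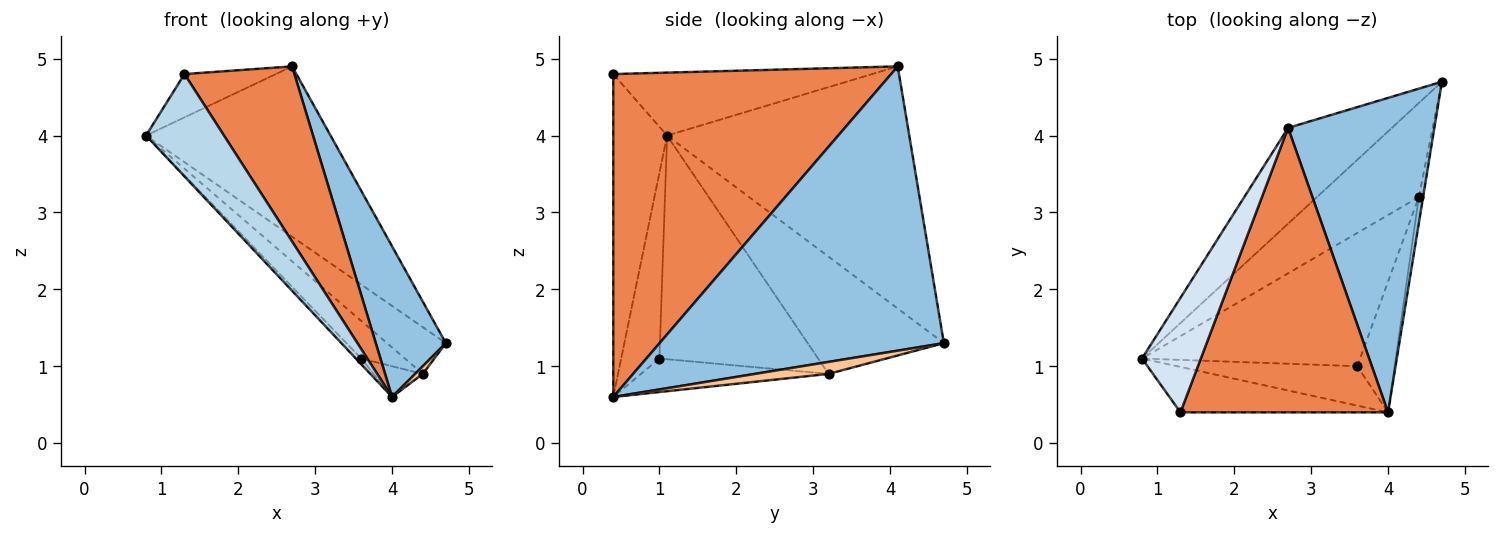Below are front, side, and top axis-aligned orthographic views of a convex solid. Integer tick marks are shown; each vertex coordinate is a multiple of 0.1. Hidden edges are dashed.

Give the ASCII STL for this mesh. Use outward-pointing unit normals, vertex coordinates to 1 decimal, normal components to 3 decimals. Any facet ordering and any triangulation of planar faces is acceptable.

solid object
 facet normal -0.753 0.574 -0.323
  outer loop
   vertex 2.7 4.1 4.9
   vertex 4.7 4.7 1.3
   vertex 0.8 1.1 4.0
  endloop
 endfacet
 facet normal 0.869 -0.214 0.447
  outer loop
   vertex 2.7 4.1 4.9
   vertex 4.0 0.4 0.6
   vertex 4.7 4.7 1.3
  endloop
 endfacet
 facet normal -0.534 -0.773 -0.343
  outer loop
   vertex 1.3 0.4 4.8
   vertex 0.8 1.1 4.0
   vertex 4.0 0.4 0.6
  endloop
 endfacet
 facet normal -0.708 0.250 0.661
  outer loop
   vertex 1.3 0.4 4.8
   vertex 2.7 4.1 4.9
   vertex 0.8 1.1 4.0
  endloop
 endfacet
 facet normal 0.798 -0.316 0.513
  outer loop
   vertex 1.3 0.4 4.8
   vertex 4.0 0.4 0.6
   vertex 2.7 4.1 4.9
  endloop
 endfacet
 facet normal -0.718 0.310 -0.624
  outer loop
   vertex 4.4 3.2 0.9
   vertex 0.8 1.1 4.0
   vertex 4.7 4.7 1.3
  endloop
 endfacet
 facet normal 0.937 -0.098 -0.336
  outer loop
   vertex 4.4 3.2 0.9
   vertex 4.7 4.7 1.3
   vertex 4.0 0.4 0.6
  endloop
 endfacet
 facet normal -0.714 0.101 -0.693
  outer loop
   vertex 3.6 1.0 1.1
   vertex 4.0 0.4 0.6
   vertex 0.8 1.1 4.0
  endloop
 endfacet
 facet normal -0.703 0.193 -0.685
  outer loop
   vertex 3.6 1.0 1.1
   vertex 0.8 1.1 4.0
   vertex 4.4 3.2 0.9
  endloop
 endfacet
 facet normal -0.658 0.173 -0.733
  outer loop
   vertex 3.6 1.0 1.1
   vertex 4.4 3.2 0.9
   vertex 4.0 0.4 0.6
  endloop
 endfacet
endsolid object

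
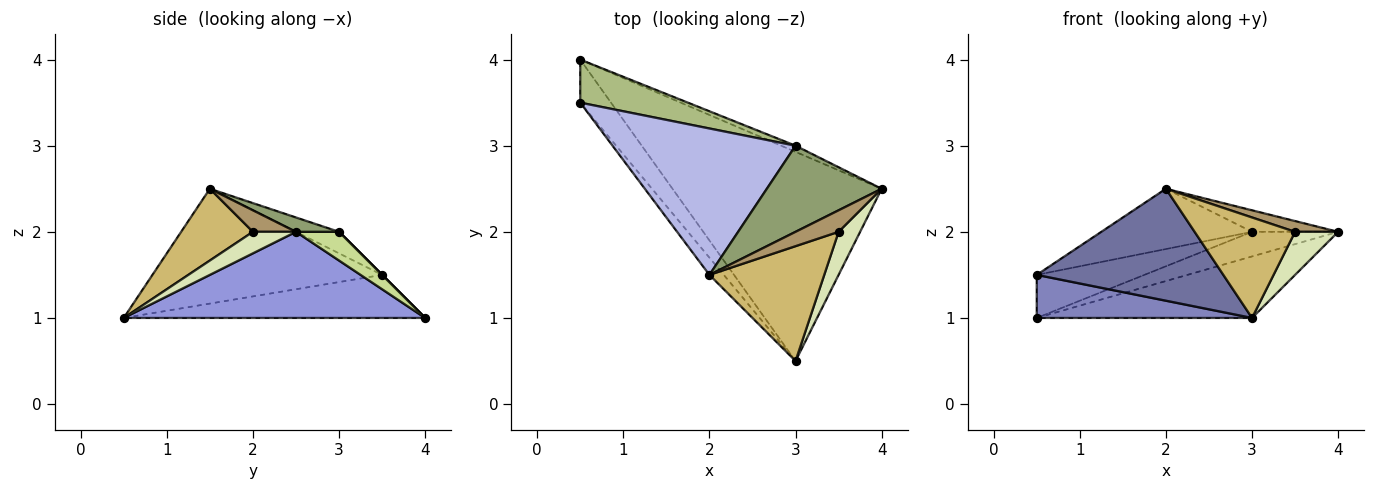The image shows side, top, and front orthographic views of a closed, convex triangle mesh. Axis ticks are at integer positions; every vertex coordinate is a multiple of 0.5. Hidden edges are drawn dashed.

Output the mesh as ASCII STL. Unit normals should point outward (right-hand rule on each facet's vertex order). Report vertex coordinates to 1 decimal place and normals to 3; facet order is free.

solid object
 facet normal -0.772 -0.628 -0.097
  outer loop
   vertex 2.0 1.5 2.5
   vertex 0.5 3.5 1.5
   vertex 3.0 0.5 1.0
  endloop
 endfacet
 facet normal -0.704 -0.503 -0.503
  outer loop
   vertex 0.5 4.0 1.0
   vertex 3.0 0.5 1.0
   vertex 0.5 3.5 1.5
  endloop
 endfacet
 facet normal 0.367 0.262 -0.892
  outer loop
   vertex 0.5 4.0 1.0
   vertex 4.0 2.5 2.0
   vertex 3.0 0.5 1.0
  endloop
 endfacet
 facet normal -0.108 0.379 0.919
  outer loop
   vertex 3.0 3.0 2.0
   vertex 0.5 3.5 1.5
   vertex 2.0 1.5 2.5
  endloop
 endfacet
 facet normal 0.120 0.241 0.963
  outer loop
   vertex 3.0 3.0 2.0
   vertex 2.0 1.5 2.5
   vertex 4.0 2.5 2.0
  endloop
 endfacet
 facet normal 0.000 0.707 0.707
  outer loop
   vertex 3.0 3.0 2.0
   vertex 0.5 4.0 1.0
   vertex 0.5 3.5 1.5
  endloop
 endfacet
 facet normal 0.436 0.873 -0.218
  outer loop
   vertex 3.0 3.0 2.0
   vertex 4.0 2.5 2.0
   vertex 0.5 4.0 1.0
  endloop
 endfacet
 facet normal 0.577 -0.577 0.577
  outer loop
   vertex 3.5 2.0 2.0
   vertex 3.0 0.5 1.0
   vertex 4.0 2.5 2.0
  endloop
 endfacet
 facet normal 0.408 -0.408 0.816
  outer loop
   vertex 3.5 2.0 2.0
   vertex 4.0 2.5 2.0
   vertex 2.0 1.5 2.5
  endloop
 endfacet
 facet normal 0.426 -0.596 0.681
  outer loop
   vertex 3.5 2.0 2.0
   vertex 2.0 1.5 2.5
   vertex 3.0 0.5 1.0
  endloop
 endfacet
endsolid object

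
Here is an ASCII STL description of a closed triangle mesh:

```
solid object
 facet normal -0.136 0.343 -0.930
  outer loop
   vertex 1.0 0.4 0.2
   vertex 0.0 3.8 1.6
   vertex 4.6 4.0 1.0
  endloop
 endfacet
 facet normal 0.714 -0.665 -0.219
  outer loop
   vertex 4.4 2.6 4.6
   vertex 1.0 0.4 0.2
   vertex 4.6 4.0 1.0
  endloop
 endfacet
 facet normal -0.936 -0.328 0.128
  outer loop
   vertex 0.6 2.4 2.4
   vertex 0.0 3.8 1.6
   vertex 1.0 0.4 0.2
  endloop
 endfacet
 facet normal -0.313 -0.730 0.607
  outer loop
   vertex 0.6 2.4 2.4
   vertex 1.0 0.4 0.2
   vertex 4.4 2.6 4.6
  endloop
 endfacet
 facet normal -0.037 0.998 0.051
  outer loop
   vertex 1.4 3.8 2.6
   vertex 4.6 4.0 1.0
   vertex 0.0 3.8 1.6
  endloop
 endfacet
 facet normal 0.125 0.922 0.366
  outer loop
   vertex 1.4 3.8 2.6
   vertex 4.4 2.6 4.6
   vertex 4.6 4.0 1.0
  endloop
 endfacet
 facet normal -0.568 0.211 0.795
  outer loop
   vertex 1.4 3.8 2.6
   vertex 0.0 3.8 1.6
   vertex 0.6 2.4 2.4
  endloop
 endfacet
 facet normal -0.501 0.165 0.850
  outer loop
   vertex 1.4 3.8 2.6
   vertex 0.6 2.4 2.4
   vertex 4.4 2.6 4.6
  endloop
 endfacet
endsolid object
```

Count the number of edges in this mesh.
12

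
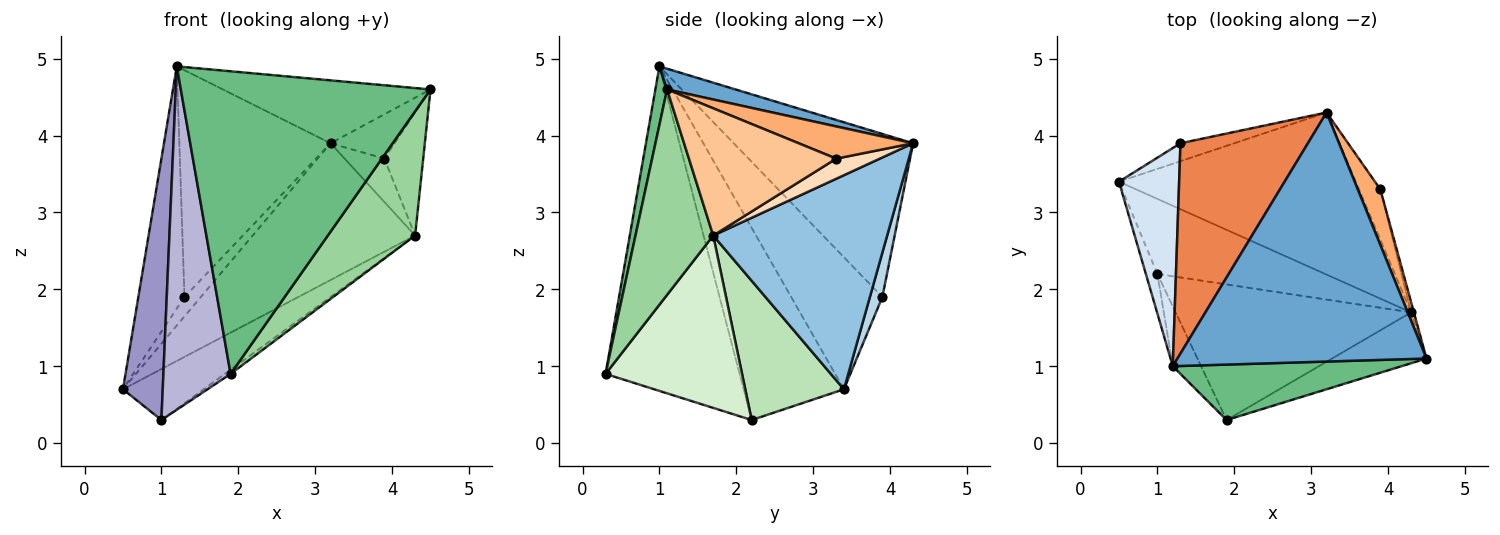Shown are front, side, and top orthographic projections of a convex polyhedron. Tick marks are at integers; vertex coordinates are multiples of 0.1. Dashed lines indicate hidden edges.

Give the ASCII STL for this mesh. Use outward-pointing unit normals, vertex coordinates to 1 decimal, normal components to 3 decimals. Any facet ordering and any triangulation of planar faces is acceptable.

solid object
 facet normal 0.080 0.244 0.966
  outer loop
   vertex 1.2 1.0 4.9
   vertex 4.5 1.1 4.6
   vertex 3.2 4.3 3.9
  endloop
 endfacet
 facet normal 0.568 0.531 -0.629
  outer loop
   vertex 4.3 1.7 2.7
   vertex 0.5 3.4 0.7
   vertex 3.2 4.3 3.9
  endloop
 endfacet
 facet normal 0.489 0.640 -0.593
  outer loop
   vertex 1.3 3.9 1.9
   vertex 3.2 4.3 3.9
   vertex 0.5 3.4 0.7
  endloop
 endfacet
 facet normal -0.827 0.418 0.377
  outer loop
   vertex 1.3 3.9 1.9
   vertex 0.5 3.4 0.7
   vertex 1.2 1.0 4.9
  endloop
 endfacet
 facet normal -0.656 0.553 0.513
  outer loop
   vertex 1.3 3.9 1.9
   vertex 1.2 1.0 4.9
   vertex 3.2 4.3 3.9
  endloop
 endfacet
 facet normal 0.744 0.417 0.522
  outer loop
   vertex 3.9 3.3 3.7
   vertex 3.2 4.3 3.9
   vertex 4.5 1.1 4.6
  endloop
 endfacet
 facet normal 0.967 0.255 -0.021
  outer loop
   vertex 3.9 3.3 3.7
   vertex 4.5 1.1 4.6
   vertex 4.3 1.7 2.7
  endloop
 endfacet
 facet normal 0.582 0.531 -0.616
  outer loop
   vertex 3.9 3.3 3.7
   vertex 4.3 1.7 2.7
   vertex 3.2 4.3 3.9
  endloop
 endfacet
 facet normal 0.046 -0.983 0.180
  outer loop
   vertex 1.9 0.3 0.9
   vertex 4.5 1.1 4.6
   vertex 1.2 1.0 4.9
  endloop
 endfacet
 facet normal 0.636 -0.714 -0.292
  outer loop
   vertex 1.9 0.3 0.9
   vertex 4.3 1.7 2.7
   vertex 4.5 1.1 4.6
  endloop
 endfacet
 facet normal 0.566 0.463 -0.682
  outer loop
   vertex 1.0 2.2 0.3
   vertex 0.5 3.4 0.7
   vertex 4.3 1.7 2.7
  endloop
 endfacet
 facet normal 0.590 0.025 -0.807
  outer loop
   vertex 1.0 2.2 0.3
   vertex 4.3 1.7 2.7
   vertex 1.9 0.3 0.9
  endloop
 endfacet
 facet normal -0.928 -0.368 -0.056
  outer loop
   vertex 1.0 2.2 0.3
   vertex 1.2 1.0 4.9
   vertex 0.5 3.4 0.7
  endloop
 endfacet
 facet normal -0.891 -0.447 -0.078
  outer loop
   vertex 1.0 2.2 0.3
   vertex 1.9 0.3 0.9
   vertex 1.2 1.0 4.9
  endloop
 endfacet
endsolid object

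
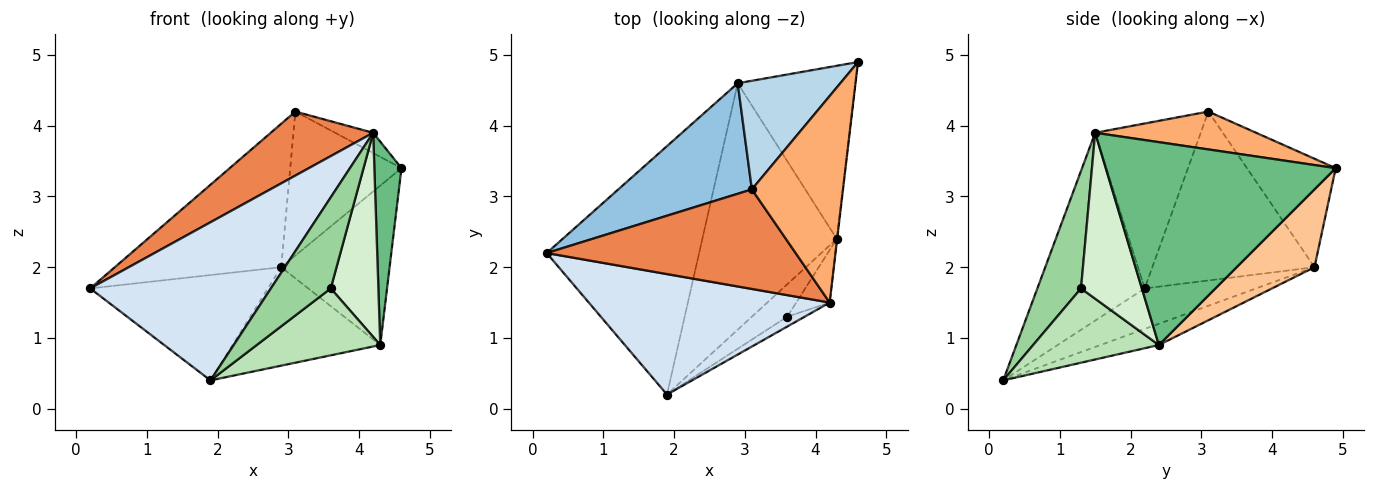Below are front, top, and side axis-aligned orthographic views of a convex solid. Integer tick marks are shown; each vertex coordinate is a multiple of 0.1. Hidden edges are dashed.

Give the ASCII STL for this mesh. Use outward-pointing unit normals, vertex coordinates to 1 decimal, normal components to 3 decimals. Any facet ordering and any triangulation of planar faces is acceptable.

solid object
 facet normal -0.238 0.379 -0.894
  outer loop
   vertex 2.9 4.6 2.0
   vertex 1.9 0.2 0.4
   vertex 0.2 2.2 1.7
  endloop
 endfacet
 facet normal -0.611 0.627 0.483
  outer loop
   vertex 2.9 4.6 2.0
   vertex 0.2 2.2 1.7
   vertex 3.1 3.1 4.2
  endloop
 endfacet
 facet normal -0.537 0.673 0.508
  outer loop
   vertex 2.9 4.6 2.0
   vertex 3.1 3.1 4.2
   vertex 4.6 4.9 3.4
  endloop
 endfacet
 facet normal -0.427 -0.719 0.548
  outer loop
   vertex 4.2 1.5 3.9
   vertex 0.2 2.2 1.7
   vertex 1.9 0.2 0.4
  endloop
 endfacet
 facet normal -0.487 -0.472 0.735
  outer loop
   vertex 4.2 1.5 3.9
   vertex 3.1 3.1 4.2
   vertex 0.2 2.2 1.7
  endloop
 endfacet
 facet normal 0.382 0.090 0.920
  outer loop
   vertex 4.2 1.5 3.9
   vertex 4.6 4.9 3.4
   vertex 3.1 3.1 4.2
  endloop
 endfacet
 facet normal 0.437 0.609 -0.662
  outer loop
   vertex 4.3 2.4 0.9
   vertex 2.9 4.6 2.0
   vertex 4.6 4.9 3.4
  endloop
 endfacet
 facet normal -0.145 0.367 -0.919
  outer loop
   vertex 4.3 2.4 0.9
   vertex 1.9 0.2 0.4
   vertex 2.9 4.6 2.0
  endloop
 endfacet
 facet normal 0.993 -0.117 -0.002
  outer loop
   vertex 4.3 2.4 0.9
   vertex 4.6 4.9 3.4
   vertex 4.2 1.5 3.9
  endloop
 endfacet
 facet normal 0.587 -0.805 -0.087
  outer loop
   vertex 3.6 1.3 1.7
   vertex 4.2 1.5 3.9
   vertex 1.9 0.2 0.4
  endloop
 endfacet
 facet normal 0.675 -0.664 -0.322
  outer loop
   vertex 3.6 1.3 1.7
   vertex 1.9 0.2 0.4
   vertex 4.3 2.4 0.9
  endloop
 endfacet
 facet normal 0.778 -0.609 -0.157
  outer loop
   vertex 3.6 1.3 1.7
   vertex 4.3 2.4 0.9
   vertex 4.2 1.5 3.9
  endloop
 endfacet
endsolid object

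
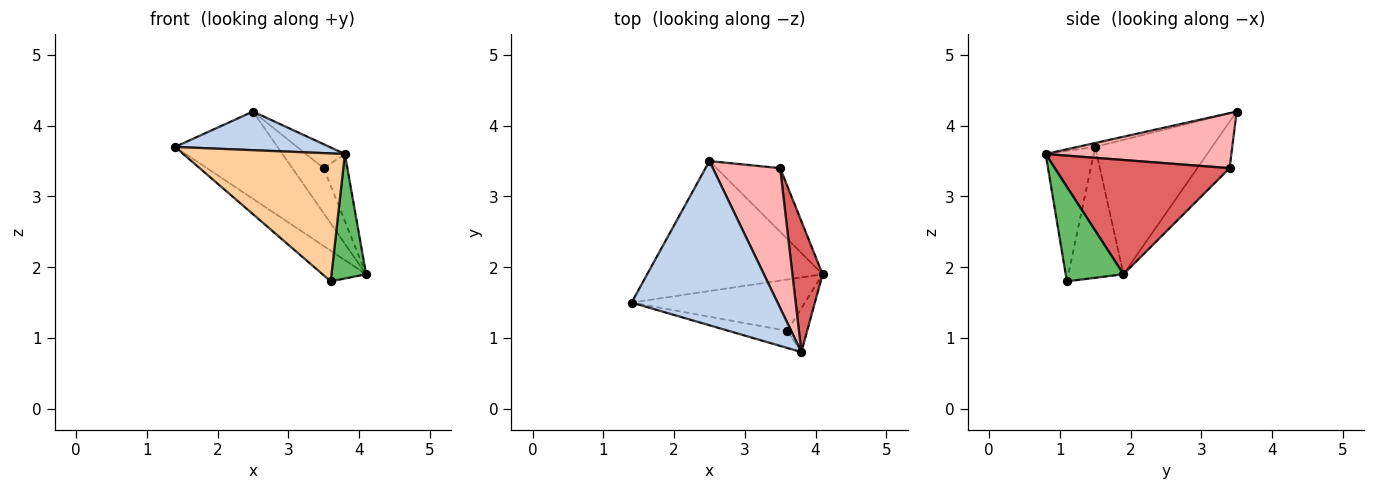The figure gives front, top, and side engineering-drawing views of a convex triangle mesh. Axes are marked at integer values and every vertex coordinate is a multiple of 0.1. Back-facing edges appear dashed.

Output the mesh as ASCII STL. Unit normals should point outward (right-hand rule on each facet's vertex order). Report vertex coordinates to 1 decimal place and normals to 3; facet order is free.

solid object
 facet normal -0.537 0.470 -0.701
  outer loop
   vertex 2.5 3.5 4.2
   vertex 4.1 1.9 1.9
   vertex 1.4 1.5 3.7
  endloop
 endfacet
 facet normal -0.026 -0.229 0.973
  outer loop
   vertex 3.8 0.8 3.6
   vertex 2.5 3.5 4.2
   vertex 1.4 1.5 3.7
  endloop
 endfacet
 facet normal -0.544 0.430 -0.720
  outer loop
   vertex 3.6 1.1 1.8
   vertex 1.4 1.5 3.7
   vertex 4.1 1.9 1.9
  endloop
 endfacet
 facet normal -0.283 -0.951 -0.127
  outer loop
   vertex 3.6 1.1 1.8
   vertex 3.8 0.8 3.6
   vertex 1.4 1.5 3.7
  endloop
 endfacet
 facet normal 0.844 -0.505 -0.178
  outer loop
   vertex 3.6 1.1 1.8
   vertex 4.1 1.9 1.9
   vertex 3.8 0.8 3.6
  endloop
 endfacet
 facet normal -0.511 0.497 -0.701
  outer loop
   vertex 3.5 3.4 3.4
   vertex 4.1 1.9 1.9
   vertex 2.5 3.5 4.2
  endloop
 endfacet
 facet normal 0.959 0.130 0.253
  outer loop
   vertex 3.5 3.4 3.4
   vertex 3.8 0.8 3.6
   vertex 4.1 1.9 1.9
  endloop
 endfacet
 facet normal 0.627 0.131 0.768
  outer loop
   vertex 3.5 3.4 3.4
   vertex 2.5 3.5 4.2
   vertex 3.8 0.8 3.6
  endloop
 endfacet
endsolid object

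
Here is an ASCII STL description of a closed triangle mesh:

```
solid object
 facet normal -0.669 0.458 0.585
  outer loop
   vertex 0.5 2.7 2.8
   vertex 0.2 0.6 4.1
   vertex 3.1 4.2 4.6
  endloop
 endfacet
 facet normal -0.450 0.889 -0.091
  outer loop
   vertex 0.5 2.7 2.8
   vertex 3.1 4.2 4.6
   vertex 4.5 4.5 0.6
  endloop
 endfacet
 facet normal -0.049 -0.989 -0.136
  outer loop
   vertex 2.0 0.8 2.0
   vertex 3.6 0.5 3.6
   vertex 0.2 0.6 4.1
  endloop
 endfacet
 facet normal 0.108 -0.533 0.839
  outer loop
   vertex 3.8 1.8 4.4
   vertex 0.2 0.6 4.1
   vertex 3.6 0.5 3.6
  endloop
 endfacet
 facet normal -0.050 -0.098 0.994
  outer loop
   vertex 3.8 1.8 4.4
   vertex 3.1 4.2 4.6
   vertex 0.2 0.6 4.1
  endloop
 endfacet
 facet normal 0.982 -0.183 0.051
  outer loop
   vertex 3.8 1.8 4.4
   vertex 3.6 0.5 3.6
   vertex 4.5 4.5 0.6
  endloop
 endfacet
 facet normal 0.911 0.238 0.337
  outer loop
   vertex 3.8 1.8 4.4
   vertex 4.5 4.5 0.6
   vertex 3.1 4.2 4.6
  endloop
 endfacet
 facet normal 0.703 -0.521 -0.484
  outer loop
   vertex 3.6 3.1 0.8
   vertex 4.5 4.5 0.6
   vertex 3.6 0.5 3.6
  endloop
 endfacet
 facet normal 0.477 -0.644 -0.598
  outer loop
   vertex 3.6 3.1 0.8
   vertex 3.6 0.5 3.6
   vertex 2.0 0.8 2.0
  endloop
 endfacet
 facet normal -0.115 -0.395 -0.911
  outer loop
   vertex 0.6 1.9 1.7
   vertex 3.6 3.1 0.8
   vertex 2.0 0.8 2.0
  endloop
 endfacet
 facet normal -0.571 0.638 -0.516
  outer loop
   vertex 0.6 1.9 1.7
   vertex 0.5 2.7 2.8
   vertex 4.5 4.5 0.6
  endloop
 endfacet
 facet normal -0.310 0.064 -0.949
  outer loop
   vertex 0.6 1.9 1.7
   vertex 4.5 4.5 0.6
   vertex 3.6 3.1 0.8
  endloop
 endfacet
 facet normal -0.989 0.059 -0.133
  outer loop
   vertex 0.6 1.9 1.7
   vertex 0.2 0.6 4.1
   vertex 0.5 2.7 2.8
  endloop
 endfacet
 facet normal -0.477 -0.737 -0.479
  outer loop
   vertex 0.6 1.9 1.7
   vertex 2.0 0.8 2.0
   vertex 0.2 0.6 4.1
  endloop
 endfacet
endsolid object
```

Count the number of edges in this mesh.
21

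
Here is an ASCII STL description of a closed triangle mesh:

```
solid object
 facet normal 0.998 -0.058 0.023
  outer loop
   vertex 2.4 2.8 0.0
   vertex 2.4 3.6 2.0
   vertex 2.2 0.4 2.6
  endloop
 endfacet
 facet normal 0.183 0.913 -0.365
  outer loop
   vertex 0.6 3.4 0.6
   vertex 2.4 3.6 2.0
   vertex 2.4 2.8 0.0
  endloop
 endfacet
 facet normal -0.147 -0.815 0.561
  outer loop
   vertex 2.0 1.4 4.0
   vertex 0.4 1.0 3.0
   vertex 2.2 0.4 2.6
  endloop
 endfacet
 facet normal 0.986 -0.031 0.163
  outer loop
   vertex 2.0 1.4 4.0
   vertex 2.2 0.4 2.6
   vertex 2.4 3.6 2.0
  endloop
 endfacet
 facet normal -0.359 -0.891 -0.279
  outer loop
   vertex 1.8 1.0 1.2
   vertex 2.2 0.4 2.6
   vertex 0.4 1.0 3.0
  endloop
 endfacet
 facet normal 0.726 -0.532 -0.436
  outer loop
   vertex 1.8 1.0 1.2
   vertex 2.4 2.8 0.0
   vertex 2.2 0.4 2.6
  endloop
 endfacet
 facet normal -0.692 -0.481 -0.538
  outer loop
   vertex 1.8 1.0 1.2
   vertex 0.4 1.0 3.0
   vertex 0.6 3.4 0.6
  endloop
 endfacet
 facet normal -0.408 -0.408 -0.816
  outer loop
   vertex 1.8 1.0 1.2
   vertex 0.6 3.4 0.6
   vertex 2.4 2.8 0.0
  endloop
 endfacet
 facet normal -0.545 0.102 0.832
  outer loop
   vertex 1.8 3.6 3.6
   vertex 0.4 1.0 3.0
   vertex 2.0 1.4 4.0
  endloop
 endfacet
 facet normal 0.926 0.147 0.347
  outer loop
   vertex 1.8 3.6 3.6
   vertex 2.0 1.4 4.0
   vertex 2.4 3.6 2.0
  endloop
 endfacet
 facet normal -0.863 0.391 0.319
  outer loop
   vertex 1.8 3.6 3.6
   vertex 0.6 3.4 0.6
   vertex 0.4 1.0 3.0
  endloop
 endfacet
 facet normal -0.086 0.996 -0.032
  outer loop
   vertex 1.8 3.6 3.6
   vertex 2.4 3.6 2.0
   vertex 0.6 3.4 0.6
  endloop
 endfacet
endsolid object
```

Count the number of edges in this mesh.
18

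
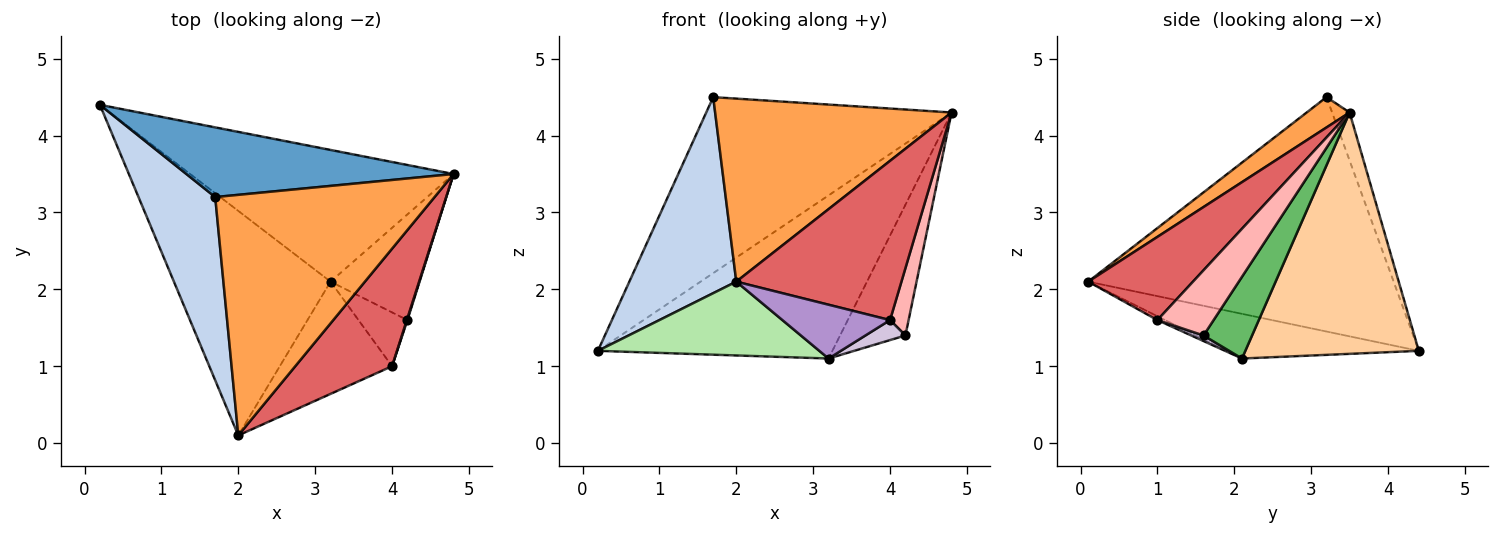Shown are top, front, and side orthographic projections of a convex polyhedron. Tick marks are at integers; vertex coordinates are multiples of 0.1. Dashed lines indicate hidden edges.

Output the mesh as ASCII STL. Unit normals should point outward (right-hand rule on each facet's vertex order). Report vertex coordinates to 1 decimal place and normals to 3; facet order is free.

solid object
 facet normal -0.066 0.928 0.367
  outer loop
   vertex 1.7 3.2 4.5
   vertex 4.8 3.5 4.3
   vertex 0.2 4.4 1.2
  endloop
 endfacet
 facet normal -0.902 -0.316 0.295
  outer loop
   vertex 1.7 3.2 4.5
   vertex 0.2 4.4 1.2
   vertex 2.0 0.1 2.1
  endloop
 endfacet
 facet normal 0.109 -0.602 0.791
  outer loop
   vertex 1.7 3.2 4.5
   vertex 2.0 0.1 2.1
   vertex 4.8 3.5 4.3
  endloop
 endfacet
 facet normal 0.499 0.674 -0.544
  outer loop
   vertex 3.2 2.1 1.1
   vertex 0.2 4.4 1.2
   vertex 4.8 3.5 4.3
  endloop
 endfacet
 facet normal 0.500 0.673 -0.545
  outer loop
   vertex 3.2 2.1 1.1
   vertex 4.8 3.5 4.3
   vertex 4.2 1.6 1.4
  endloop
 endfacet
 facet normal -0.262 -0.301 -0.917
  outer loop
   vertex 3.2 2.1 1.1
   vertex 2.0 0.1 2.1
   vertex 0.2 4.4 1.2
  endloop
 endfacet
 facet normal 0.455 -0.717 0.529
  outer loop
   vertex 4.0 1.0 1.6
   vertex 4.8 3.5 4.3
   vertex 2.0 0.1 2.1
  endloop
 endfacet
 facet normal 0.950 -0.314 0.009
  outer loop
   vertex 4.0 1.0 1.6
   vertex 4.2 1.6 1.4
   vertex 4.8 3.5 4.3
  endloop
 endfacet
 facet normal -0.031 -0.432 -0.901
  outer loop
   vertex 4.0 1.0 1.6
   vertex 2.0 0.1 2.1
   vertex 3.2 2.1 1.1
  endloop
 endfacet
 facet normal 0.107 -0.346 -0.932
  outer loop
   vertex 4.0 1.0 1.6
   vertex 3.2 2.1 1.1
   vertex 4.2 1.6 1.4
  endloop
 endfacet
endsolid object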